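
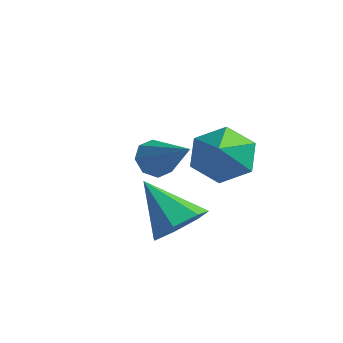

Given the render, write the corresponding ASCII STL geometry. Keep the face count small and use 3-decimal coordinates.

solid 
facet normal 0.747 -0.100 -0.657
outer loop
vertex 0.966 -1.884 0.778
vertex 0.288 -1.852 0.003
vertex 0.788 -1.071 0.452
endloop
endfacet
facet normal 0.266 0.408 0.873
outer loop
vertex 0.966 -1.884 0.778
vertex 0.788 -1.071 0.452
vertex -1.228 -1.648 1.337
endloop
endfacet
facet normal 0.747 -0.100 -0.657
outer loop
vertex 0.788 -1.071 0.452
vertex 0.288 -1.852 0.003
vertex 0.234 -0.846 -0.212
endloop
endfacet
facet normal -0.092 0.917 0.388
outer loop
vertex 0.788 -1.071 0.452
vertex 0.234 -0.846 -0.212
vertex -1.228 -1.648 1.337
endloop
endfacet
facet normal 0.747 -0.100 -0.657
outer loop
vertex 0.234 -0.846 -0.212
vertex 0.288 -1.852 0.003
vertex -0.279 -1.379 -0.714
endloop
endfacet
facet normal -0.616 0.766 -0.184
outer loop
vertex 0.234 -0.846 -0.212
vertex -0.279 -1.379 -0.714
vertex -1.228 -1.648 1.337
endloop
endfacet
facet normal 0.747 -0.100 -0.657
outer loop
vertex -0.279 -1.379 -0.714
vertex 0.288 -1.852 0.003
vertex -0.365 -2.267 -0.676
endloop
endfacet
facet normal -0.909 0.070 -0.411
outer loop
vertex -0.279 -1.379 -0.714
vertex -0.365 -2.267 -0.676
vertex -1.228 -1.648 1.337
endloop
endfacet
facet normal 0.747 -0.101 -0.657
outer loop
vertex -0.365 -2.267 -0.676
vertex 0.288 -1.852 0.003
vertex 0.041 -2.843 -0.126
endloop
endfacet
facet normal -0.752 -0.648 -0.123
outer loop
vertex -0.365 -2.267 -0.676
vertex 0.041 -2.843 -0.126
vertex -1.228 -1.648 1.337
endloop
endfacet
facet normal 0.747 -0.100 -0.658
outer loop
vertex 0.041 -2.843 -0.126
vertex 0.288 -1.852 0.003
vertex 0.634 -2.672 0.521
endloop
endfacet
facet normal -0.262 -0.846 0.464
outer loop
vertex 0.041 -2.843 -0.126
vertex 0.634 -2.672 0.521
vertex -1.228 -1.648 1.337
endloop
endfacet
facet normal 0.747 -0.100 -0.657
outer loop
vertex 0.634 -2.672 0.521
vertex 0.288 -1.852 0.003
vertex 0.966 -1.884 0.778
endloop
endfacet
facet normal 0.191 -0.376 0.907
outer loop
vertex 0.634 -2.672 0.521
vertex 0.966 -1.884 0.778
vertex -1.228 -1.648 1.337
endloop
endfacet
facet normal -0.796 0.192 -0.573
outer loop
vertex -2.581 1.649 -0.32
vertex -3.052 1.401 0.251
vertex -2.742 2.088 0.051
endloop
endfacet
facet normal 0.771 0.551 -0.318
outer loop
vertex -2.581 1.649 -0.32
vertex -2.742 2.088 0.051
vertex -1.388 0.999 1.449
endloop
endfacet
facet normal -0.796 0.192 -0.574
outer loop
vertex -2.742 2.088 0.051
vertex -3.052 1.401 0.251
vertex -3.085 2.125 0.539
endloop
endfacet
facet normal 0.441 0.863 0.245
outer loop
vertex -2.742 2.088 0.051
vertex -3.085 2.125 0.539
vertex -1.388 0.999 1.449
endloop
endfacet
facet normal -0.796 0.192 -0.574
outer loop
vertex -3.085 2.125 0.539
vertex -3.052 1.401 0.251
vertex -3.408 1.738 0.858
endloop
endfacet
facet normal 0.005 0.633 0.774
outer loop
vertex -3.085 2.125 0.539
vertex -3.408 1.738 0.858
vertex -1.388 0.999 1.449
endloop
endfacet
facet normal -0.796 0.193 -0.574
outer loop
vertex -3.408 1.738 0.858
vertex -3.052 1.401 0.251
vertex -3.523 1.153 0.821
endloop
endfacet
facet normal -0.283 -0.005 0.959
outer loop
vertex -3.408 1.738 0.858
vertex -3.523 1.153 0.821
vertex -1.388 0.999 1.449
endloop
endfacet
facet normal -0.796 0.193 -0.574
outer loop
vertex -3.523 1.153 0.821
vertex -3.052 1.401 0.251
vertex -3.362 0.713 0.45
endloop
endfacet
facet normal -0.252 -0.676 0.692
outer loop
vertex -3.523 1.153 0.821
vertex -3.362 0.713 0.45
vertex -1.388 0.999 1.449
endloop
endfacet
facet normal -0.796 0.192 -0.575
outer loop
vertex -3.362 0.713 0.45
vertex -3.052 1.401 0.251
vertex -3.019 0.677 -0.037
endloop
endfacet
facet normal 0.078 -0.989 0.128
outer loop
vertex -3.362 0.713 0.45
vertex -3.019 0.677 -0.037
vertex -1.388 0.999 1.449
endloop
endfacet
facet normal -0.796 0.192 -0.574
outer loop
vertex -3.019 0.677 -0.037
vertex -3.052 1.401 0.251
vertex -2.696 1.064 -0.356
endloop
endfacet
facet normal 0.514 -0.759 -0.400
outer loop
vertex -3.019 0.677 -0.037
vertex -2.696 1.064 -0.356
vertex -1.388 0.999 1.449
endloop
endfacet
facet normal -0.796 0.192 -0.574
outer loop
vertex -2.696 1.064 -0.356
vertex -3.052 1.401 0.251
vertex -2.581 1.649 -0.32
endloop
endfacet
facet normal 0.802 -0.122 -0.585
outer loop
vertex -2.696 1.064 -0.356
vertex -2.581 1.649 -0.32
vertex -1.388 0.999 1.449
endloop
endfacet
facet normal -0.396 0.694 -0.602
outer loop
vertex 1.628 -0.035 1.983
vertex 0.665 -0.181 2.448
vertex 1.35 0.554 2.845
endloop
endfacet
facet normal 0.966 0.115 0.233
outer loop
vertex 1.628 -0.035 1.983
vertex 1.35 0.554 2.845
vertex 1.415 -1.499 3.592
endloop
endfacet
facet normal -0.395 0.694 -0.602
outer loop
vertex 1.35 0.554 2.845
vertex 0.665 -0.181 2.448
vertex 0.386 0.408 3.31
endloop
endfacet
facet normal 0.370 0.328 0.869
outer loop
vertex 1.35 0.554 2.845
vertex 0.386 0.408 3.31
vertex 1.415 -1.499 3.592
endloop
endfacet
facet normal -0.395 0.694 -0.602
outer loop
vertex 0.386 0.408 3.31
vertex 0.665 -0.181 2.448
vertex -0.299 -0.326 2.913
endloop
endfacet
facet normal -0.422 -0.094 0.902
outer loop
vertex 0.386 0.408 3.31
vertex -0.299 -0.326 2.913
vertex 1.415 -1.499 3.592
endloop
endfacet
facet normal -0.395 0.694 -0.602
outer loop
vertex -0.299 -0.326 2.913
vertex 0.665 -0.181 2.448
vertex -0.021 -0.915 2.052
endloop
endfacet
facet normal -0.617 -0.728 0.299
outer loop
vertex -0.299 -0.326 2.913
vertex -0.021 -0.915 2.052
vertex 1.415 -1.499 3.592
endloop
endfacet
facet normal -0.395 0.694 -0.602
outer loop
vertex -0.021 -0.915 2.052
vertex 0.665 -0.181 2.448
vertex 0.943 -0.769 1.587
endloop
endfacet
facet normal -0.020 -0.941 -0.338
outer loop
vertex -0.021 -0.915 2.052
vertex 0.943 -0.769 1.587
vertex 1.415 -1.499 3.592
endloop
endfacet
facet normal -0.396 0.694 -0.602
outer loop
vertex 0.943 -0.769 1.587
vertex 0.665 -0.181 2.448
vertex 1.628 -0.035 1.983
endloop
endfacet
facet normal 0.770 -0.519 -0.370
outer loop
vertex 0.943 -0.769 1.587
vertex 1.628 -0.035 1.983
vertex 1.415 -1.499 3.592
endloop
endfacet

endsolid


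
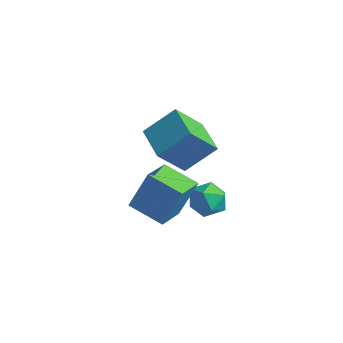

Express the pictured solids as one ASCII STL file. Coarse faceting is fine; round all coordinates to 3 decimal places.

solid 
facet normal -0.864 -0.358 0.353
outer loop
vertex 1.229 -2.822 5.237
vertex 0.578 -1.492 4.994
vertex 0.698 -3.431 3.32
endloop
endfacet
facet normal 0.433 -0.887 0.162
outer loop
vertex 2.202 -2.808 2.706
vertex 1.229 -2.822 5.237
vertex 0.698 -3.431 3.32
endloop
endfacet
facet normal -0.864 -0.358 0.353
outer loop
vertex 0.698 -3.431 3.32
vertex 0.578 -1.492 4.994
vertex 0.048 -2.102 3.078
endloop
endfacet
facet normal -0.255 -0.293 -0.922
outer loop
vertex 0.048 -2.102 3.078
vertex 2.202 -2.808 2.706
vertex 0.698 -3.431 3.32
endloop
endfacet
facet normal 0.255 0.293 0.922
outer loop
vertex 1.229 -2.822 5.237
vertex 2.082 -0.869 4.38
vertex 0.578 -1.492 4.994
endloop
endfacet
facet normal 0.434 -0.886 0.162
outer loop
vertex 2.732 -2.198 4.622
vertex 1.229 -2.822 5.237
vertex 2.202 -2.808 2.706
endloop
endfacet
facet normal 0.255 0.293 0.921
outer loop
vertex 2.732 -2.198 4.622
vertex 2.082 -0.869 4.38
vertex 1.229 -2.822 5.237
endloop
endfacet
facet normal -0.433 0.886 -0.162
outer loop
vertex 0.578 -1.492 4.994
vertex 2.082 -0.869 4.38
vertex 0.048 -2.102 3.078
endloop
endfacet
facet normal -0.255 -0.293 -0.921
outer loop
vertex 1.551 -1.478 2.463
vertex 2.202 -2.808 2.706
vertex 0.048 -2.102 3.078
endloop
endfacet
facet normal -0.434 0.886 -0.161
outer loop
vertex 0.048 -2.102 3.078
vertex 2.082 -0.869 4.38
vertex 1.551 -1.478 2.463
endloop
endfacet
facet normal 0.864 0.358 -0.353
outer loop
vertex 1.551 -1.478 2.463
vertex 2.732 -2.198 4.622
vertex 2.202 -2.808 2.706
endloop
endfacet
facet normal 0.864 0.358 -0.353
outer loop
vertex 2.082 -0.869 4.38
vertex 2.732 -2.198 4.622
vertex 1.551 -1.478 2.463
endloop
endfacet
facet normal -0.465 0.772 0.433
outer loop
vertex 1.173 0.107 3.167
vertex 1.777 0.049 3.92
vertex 2.0 0.608 3.162
endloop
endfacet
facet normal -0.499 0.821 -0.278
outer loop
vertex 1.173 0.107 3.167
vertex 2.0 0.608 3.162
vertex 1.704 0.156 2.36
endloop
endfacet
facet normal -0.819 0.233 -0.525
outer loop
vertex 1.173 0.107 3.167
vertex 1.704 0.156 2.36
vertex 1.298 -0.682 2.621
endloop
endfacet
facet normal -0.983 -0.179 0.034
outer loop
vertex 1.173 0.107 3.167
vertex 1.298 -0.682 2.621
vertex 1.343 -0.748 3.585
endloop
endfacet
facet normal -0.765 0.154 0.625
outer loop
vertex 1.173 0.107 3.167
vertex 1.343 -0.748 3.585
vertex 1.777 0.049 3.92
endloop
endfacet
facet normal 0.170 0.830 -0.531
outer loop
vertex 1.704 0.156 2.36
vertex 2.0 0.608 3.162
vertex 2.637 0.128 2.615
endloop
endfacet
facet normal 0.223 0.752 0.620
outer loop
vertex 2.0 0.608 3.162
vertex 1.777 0.049 3.92
vertex 2.682 0.062 3.579
endloop
endfacet
facet normal -0.262 -0.249 0.932
outer loop
vertex 1.777 0.049 3.92
vertex 1.343 -0.748 3.585
vertex 2.276 -0.776 3.84
endloop
endfacet
facet normal -0.615 -0.788 -0.025
outer loop
vertex 1.343 -0.748 3.585
vertex 1.298 -0.682 2.621
vertex 1.98 -1.228 3.038
endloop
endfacet
facet normal -0.349 -0.121 -0.930
outer loop
vertex 1.298 -0.682 2.621
vertex 1.704 0.156 2.36
vertex 2.203 -0.669 2.28
endloop
endfacet
facet normal 0.983 0.179 -0.034
outer loop
vertex 2.807 -0.727 3.033
vertex 2.637 0.128 2.615
vertex 2.682 0.062 3.579
endloop
endfacet
facet normal 0.819 -0.233 0.525
outer loop
vertex 2.807 -0.727 3.033
vertex 2.682 0.062 3.579
vertex 2.276 -0.776 3.84
endloop
endfacet
facet normal 0.499 -0.821 0.278
outer loop
vertex 2.807 -0.727 3.033
vertex 2.276 -0.776 3.84
vertex 1.98 -1.228 3.038
endloop
endfacet
facet normal 0.465 -0.772 -0.433
outer loop
vertex 2.807 -0.727 3.033
vertex 1.98 -1.228 3.038
vertex 2.203 -0.669 2.28
endloop
endfacet
facet normal 0.765 -0.154 -0.625
outer loop
vertex 2.807 -0.727 3.033
vertex 2.203 -0.669 2.28
vertex 2.637 0.128 2.615
endloop
endfacet
facet normal 0.615 0.788 0.025
outer loop
vertex 2.682 0.062 3.579
vertex 2.637 0.128 2.615
vertex 2.0 0.608 3.162
endloop
endfacet
facet normal 0.349 0.121 0.930
outer loop
vertex 2.276 -0.776 3.84
vertex 2.682 0.062 3.579
vertex 1.777 0.049 3.92
endloop
endfacet
facet normal -0.170 -0.830 0.531
outer loop
vertex 1.98 -1.228 3.038
vertex 2.276 -0.776 3.84
vertex 1.343 -0.748 3.585
endloop
endfacet
facet normal -0.223 -0.752 -0.620
outer loop
vertex 2.203 -0.669 2.28
vertex 1.98 -1.228 3.038
vertex 1.298 -0.682 2.621
endloop
endfacet
facet normal 0.262 0.249 -0.932
outer loop
vertex 2.637 0.128 2.615
vertex 2.203 -0.669 2.28
vertex 1.704 0.156 2.36
endloop
endfacet
facet normal -0.931 0.296 0.213
outer loop
vertex -4.39 1.003 3.642
vertex -3.68 2.288 4.955
vertex -4.27 2.433 2.178
endloop
endfacet
facet normal -0.360 -0.652 -0.667
outer loop
vertex -2.38 1.832 1.745
vertex -4.39 1.003 3.642
vertex -4.27 2.433 2.178
endloop
endfacet
facet normal -0.931 0.296 0.213
outer loop
vertex -4.27 2.433 2.178
vertex -3.68 2.288 4.955
vertex -3.56 3.718 3.491
endloop
endfacet
facet normal 0.058 0.698 -0.714
outer loop
vertex -3.56 3.718 3.491
vertex -2.38 1.832 1.745
vertex -4.27 2.433 2.178
endloop
endfacet
facet normal -0.058 -0.698 0.714
outer loop
vertex -4.39 1.003 3.642
vertex -1.79 1.687 4.522
vertex -3.68 2.288 4.955
endloop
endfacet
facet normal -0.360 -0.652 -0.667
outer loop
vertex -2.5 0.402 3.209
vertex -4.39 1.003 3.642
vertex -2.38 1.832 1.745
endloop
endfacet
facet normal -0.058 -0.698 0.714
outer loop
vertex -2.5 0.402 3.209
vertex -1.79 1.687 4.522
vertex -4.39 1.003 3.642
endloop
endfacet
facet normal 0.360 0.652 0.667
outer loop
vertex -3.68 2.288 4.955
vertex -1.79 1.687 4.522
vertex -3.56 3.718 3.491
endloop
endfacet
facet normal 0.058 0.698 -0.714
outer loop
vertex -1.67 3.117 3.058
vertex -2.38 1.832 1.745
vertex -3.56 3.718 3.491
endloop
endfacet
facet normal 0.360 0.652 0.667
outer loop
vertex -3.56 3.718 3.491
vertex -1.79 1.687 4.522
vertex -1.67 3.117 3.058
endloop
endfacet
facet normal 0.931 -0.296 -0.213
outer loop
vertex -1.67 3.117 3.058
vertex -2.5 0.402 3.209
vertex -2.38 1.832 1.745
endloop
endfacet
facet normal 0.931 -0.296 -0.213
outer loop
vertex -1.79 1.687 4.522
vertex -2.5 0.402 3.209
vertex -1.67 3.117 3.058
endloop
endfacet

endsolid


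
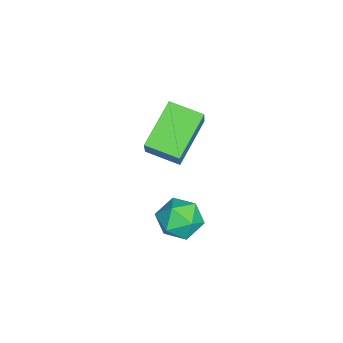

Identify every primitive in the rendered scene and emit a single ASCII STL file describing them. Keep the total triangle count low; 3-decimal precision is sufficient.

solid 
facet normal -0.811 0.296 0.505
outer loop
vertex -2.464 -2.217 4.588
vertex -2.256 -1.283 4.374
vertex -2.944 -2.277 3.853
endloop
endfacet
facet normal -0.214 -0.952 0.217
outer loop
vertex -1.744 -2.717 3.106
vertex -2.464 -2.217 4.588
vertex -2.944 -2.277 3.853
endloop
endfacet
facet normal -0.811 0.297 0.504
outer loop
vertex -2.944 -2.277 3.853
vertex -2.256 -1.283 4.374
vertex -2.735 -1.344 3.639
endloop
endfacet
facet normal -0.545 -0.069 -0.835
outer loop
vertex -2.735 -1.344 3.639
vertex -1.744 -2.717 3.106
vertex -2.944 -2.277 3.853
endloop
endfacet
facet normal 0.546 0.070 0.835
outer loop
vertex -2.464 -2.217 4.588
vertex -1.056 -1.723 3.627
vertex -2.256 -1.283 4.374
endloop
endfacet
facet normal -0.213 -0.952 0.218
outer loop
vertex -1.265 -2.656 3.841
vertex -2.464 -2.217 4.588
vertex -1.744 -2.717 3.106
endloop
endfacet
facet normal 0.546 0.069 0.835
outer loop
vertex -1.265 -2.656 3.841
vertex -1.056 -1.723 3.627
vertex -2.464 -2.217 4.588
endloop
endfacet
facet normal 0.213 0.952 -0.218
outer loop
vertex -2.256 -1.283 4.374
vertex -1.056 -1.723 3.627
vertex -2.735 -1.344 3.639
endloop
endfacet
facet normal -0.546 -0.070 -0.835
outer loop
vertex -1.536 -1.783 2.892
vertex -1.744 -2.717 3.106
vertex -2.735 -1.344 3.639
endloop
endfacet
facet normal 0.213 0.953 -0.217
outer loop
vertex -2.735 -1.344 3.639
vertex -1.056 -1.723 3.627
vertex -1.536 -1.783 2.892
endloop
endfacet
facet normal 0.811 -0.296 -0.504
outer loop
vertex -1.536 -1.783 2.892
vertex -1.265 -2.656 3.841
vertex -1.744 -2.717 3.106
endloop
endfacet
facet normal 0.810 -0.297 -0.505
outer loop
vertex -1.056 -1.723 3.627
vertex -1.265 -2.656 3.841
vertex -1.536 -1.783 2.892
endloop
endfacet
facet normal -0.969 -0.245 0.010
outer loop
vertex 0.091 -1.213 2.873
vertex 0.24 -1.811 2.661
vertex 0.216 -1.689 3.301
endloop
endfacet
facet normal -0.826 0.242 0.510
outer loop
vertex 0.091 -1.213 2.873
vertex 0.216 -1.689 3.301
vertex 0.453 -1.09 3.401
endloop
endfacet
facet normal -0.549 0.815 0.186
outer loop
vertex 0.091 -1.213 2.873
vertex 0.453 -1.09 3.401
vertex 0.625 -0.842 2.822
endloop
endfacet
facet normal -0.522 0.681 -0.514
outer loop
vertex 0.091 -1.213 2.873
vertex 0.625 -0.842 2.822
vertex 0.493 -1.288 2.365
endloop
endfacet
facet normal -0.782 0.026 -0.623
outer loop
vertex 0.091 -1.213 2.873
vertex 0.493 -1.288 2.365
vertex 0.24 -1.811 2.661
endloop
endfacet
facet normal -0.327 -0.028 0.945
outer loop
vertex 0.453 -1.09 3.401
vertex 0.216 -1.689 3.301
vertex 0.827 -1.612 3.515
endloop
endfacet
facet normal -0.561 -0.817 0.135
outer loop
vertex 0.216 -1.689 3.301
vertex 0.24 -1.811 2.661
vertex 0.695 -2.058 3.058
endloop
endfacet
facet normal -0.257 -0.379 -0.889
outer loop
vertex 0.24 -1.811 2.661
vertex 0.493 -1.288 2.365
vertex 0.867 -1.81 2.479
endloop
endfacet
facet normal 0.164 0.682 -0.713
outer loop
vertex 0.493 -1.288 2.365
vertex 0.625 -0.842 2.822
vertex 1.104 -1.211 2.579
endloop
endfacet
facet normal 0.121 0.899 0.421
outer loop
vertex 0.625 -0.842 2.822
vertex 0.453 -1.09 3.401
vertex 1.08 -1.089 3.219
endloop
endfacet
facet normal 0.522 -0.681 0.514
outer loop
vertex 1.229 -1.687 3.007
vertex 0.827 -1.612 3.515
vertex 0.695 -2.058 3.058
endloop
endfacet
facet normal 0.549 -0.815 -0.186
outer loop
vertex 1.229 -1.687 3.007
vertex 0.695 -2.058 3.058
vertex 0.867 -1.81 2.479
endloop
endfacet
facet normal 0.826 -0.242 -0.510
outer loop
vertex 1.229 -1.687 3.007
vertex 0.867 -1.81 2.479
vertex 1.104 -1.211 2.579
endloop
endfacet
facet normal 0.969 0.245 -0.010
outer loop
vertex 1.229 -1.687 3.007
vertex 1.104 -1.211 2.579
vertex 1.08 -1.089 3.219
endloop
endfacet
facet normal 0.782 -0.026 0.623
outer loop
vertex 1.229 -1.687 3.007
vertex 1.08 -1.089 3.219
vertex 0.827 -1.612 3.515
endloop
endfacet
facet normal -0.164 -0.682 0.713
outer loop
vertex 0.695 -2.058 3.058
vertex 0.827 -1.612 3.515
vertex 0.216 -1.689 3.301
endloop
endfacet
facet normal -0.121 -0.899 -0.421
outer loop
vertex 0.867 -1.81 2.479
vertex 0.695 -2.058 3.058
vertex 0.24 -1.811 2.661
endloop
endfacet
facet normal 0.327 0.028 -0.945
outer loop
vertex 1.104 -1.211 2.579
vertex 0.867 -1.81 2.479
vertex 0.493 -1.288 2.365
endloop
endfacet
facet normal 0.561 0.817 -0.135
outer loop
vertex 1.08 -1.089 3.219
vertex 1.104 -1.211 2.579
vertex 0.625 -0.842 2.822
endloop
endfacet
facet normal 0.257 0.379 0.889
outer loop
vertex 0.827 -1.612 3.515
vertex 1.08 -1.089 3.219
vertex 0.453 -1.09 3.401
endloop
endfacet

endsolid


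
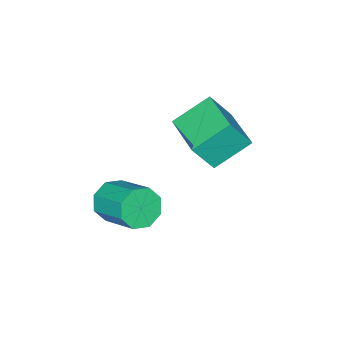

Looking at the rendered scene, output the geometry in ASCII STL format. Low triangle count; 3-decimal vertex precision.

solid 
facet normal -0.194 -0.870 -0.453
outer loop
vertex 3.174 0.903 -2.323
vertex 2.683 0.776 -1.869
vertex 2.711 1.085 -2.474
endloop
endfacet
facet normal 0.411 0.347 -0.843
outer loop
vertex 3.174 0.903 -2.323
vertex 2.711 1.085 -2.474
vertex 3.448 2.13 -1.684
endloop
endfacet
facet normal 0.412 0.347 -0.843
outer loop
vertex 3.448 2.13 -1.684
vertex 2.711 1.085 -2.474
vertex 2.984 2.312 -1.836
endloop
endfacet
facet normal 0.194 0.871 0.452
outer loop
vertex 3.448 2.13 -1.684
vertex 2.984 2.312 -1.836
vertex 2.957 2.004 -1.231
endloop
endfacet
facet normal -0.194 -0.870 -0.453
outer loop
vertex 2.711 1.085 -2.474
vertex 2.683 0.776 -1.869
vertex 2.231 1.087 -2.272
endloop
endfacet
facet normal -0.336 0.492 -0.803
outer loop
vertex 2.711 1.085 -2.474
vertex 2.231 1.087 -2.272
vertex 2.984 2.312 -1.836
endloop
endfacet
facet normal -0.338 0.493 -0.802
outer loop
vertex 2.984 2.312 -1.836
vertex 2.231 1.087 -2.272
vertex 2.505 2.314 -1.633
endloop
endfacet
facet normal 0.195 0.870 0.452
outer loop
vertex 2.984 2.312 -1.836
vertex 2.505 2.314 -1.633
vertex 2.957 2.004 -1.231
endloop
endfacet
facet normal -0.194 -0.870 -0.453
outer loop
vertex 2.231 1.087 -2.272
vertex 2.683 0.776 -1.869
vertex 2.017 0.906 -1.833
endloop
endfacet
facet normal -0.891 0.350 -0.290
outer loop
vertex 2.231 1.087 -2.272
vertex 2.017 0.906 -1.833
vertex 2.505 2.314 -1.633
endloop
endfacet
facet normal -0.890 0.350 -0.293
outer loop
vertex 2.505 2.314 -1.633
vertex 2.017 0.906 -1.833
vertex 2.29 2.134 -1.195
endloop
endfacet
facet normal 0.194 0.870 0.453
outer loop
vertex 2.505 2.314 -1.633
vertex 2.29 2.134 -1.195
vertex 2.957 2.004 -1.231
endloop
endfacet
facet normal -0.194 -0.870 -0.453
outer loop
vertex 2.017 0.906 -1.833
vertex 2.683 0.776 -1.869
vertex 2.192 0.65 -1.416
endloop
endfacet
facet normal -0.921 0.003 0.389
outer loop
vertex 2.017 0.906 -1.833
vertex 2.192 0.65 -1.416
vertex 2.29 2.134 -1.195
endloop
endfacet
facet normal -0.921 0.003 0.390
outer loop
vertex 2.29 2.134 -1.195
vertex 2.192 0.65 -1.416
vertex 2.466 1.877 -0.777
endloop
endfacet
facet normal 0.194 0.870 0.453
outer loop
vertex 2.29 2.134 -1.195
vertex 2.466 1.877 -0.777
vertex 2.957 2.004 -1.231
endloop
endfacet
facet normal -0.194 -0.871 -0.452
outer loop
vertex 2.192 0.65 -1.416
vertex 2.683 0.776 -1.869
vertex 2.656 0.468 -1.264
endloop
endfacet
facet normal -0.412 -0.347 0.843
outer loop
vertex 2.192 0.65 -1.416
vertex 2.656 0.468 -1.264
vertex 2.466 1.877 -0.777
endloop
endfacet
facet normal -0.411 -0.347 0.843
outer loop
vertex 2.466 1.877 -0.777
vertex 2.656 0.468 -1.264
vertex 2.929 1.695 -0.626
endloop
endfacet
facet normal 0.194 0.870 0.453
outer loop
vertex 2.466 1.877 -0.777
vertex 2.929 1.695 -0.626
vertex 2.957 2.004 -1.231
endloop
endfacet
facet normal -0.195 -0.870 -0.452
outer loop
vertex 2.656 0.468 -1.264
vertex 2.683 0.776 -1.869
vertex 3.135 0.466 -1.467
endloop
endfacet
facet normal 0.338 -0.492 0.802
outer loop
vertex 2.656 0.468 -1.264
vertex 3.135 0.466 -1.467
vertex 2.929 1.695 -0.626
endloop
endfacet
facet normal 0.336 -0.493 0.803
outer loop
vertex 2.929 1.695 -0.626
vertex 3.135 0.466 -1.467
vertex 3.409 1.693 -0.828
endloop
endfacet
facet normal 0.194 0.870 0.453
outer loop
vertex 2.929 1.695 -0.626
vertex 3.409 1.693 -0.828
vertex 2.957 2.004 -1.231
endloop
endfacet
facet normal -0.194 -0.870 -0.453
outer loop
vertex 3.135 0.466 -1.467
vertex 2.683 0.776 -1.869
vertex 3.35 0.646 -1.905
endloop
endfacet
facet normal 0.890 -0.351 0.292
outer loop
vertex 3.135 0.466 -1.467
vertex 3.35 0.646 -1.905
vertex 3.409 1.693 -0.828
endloop
endfacet
facet normal 0.891 -0.349 0.290
outer loop
vertex 3.409 1.693 -0.828
vertex 3.35 0.646 -1.905
vertex 3.623 1.874 -1.267
endloop
endfacet
facet normal 0.194 0.870 0.453
outer loop
vertex 3.409 1.693 -0.828
vertex 3.623 1.874 -1.267
vertex 2.957 2.004 -1.231
endloop
endfacet
facet normal -0.194 -0.870 -0.453
outer loop
vertex 3.35 0.646 -1.905
vertex 2.683 0.776 -1.869
vertex 3.174 0.903 -2.323
endloop
endfacet
facet normal 0.921 -0.002 -0.389
outer loop
vertex 3.35 0.646 -1.905
vertex 3.174 0.903 -2.323
vertex 3.623 1.874 -1.267
endloop
endfacet
facet normal 0.921 -0.003 -0.389
outer loop
vertex 3.623 1.874 -1.267
vertex 3.174 0.903 -2.323
vertex 3.448 2.13 -1.684
endloop
endfacet
facet normal 0.194 0.870 0.453
outer loop
vertex 3.623 1.874 -1.267
vertex 3.448 2.13 -1.684
vertex 2.957 2.004 -1.231
endloop
endfacet
facet normal -0.731 0.409 0.547
outer loop
vertex -0.401 1.671 1.048
vertex 0.354 2.967 1.087
vertex -0.946 2.018 0.06
endloop
endfacet
facet normal -0.503 -0.864 -0.026
outer loop
vertex 0.026 1.473 -0.667
vertex -0.401 1.671 1.048
vertex -0.946 2.018 0.06
endloop
endfacet
facet normal -0.731 0.410 0.546
outer loop
vertex -0.946 2.018 0.06
vertex 0.354 2.967 1.087
vertex -0.19 3.314 0.099
endloop
endfacet
facet normal -0.461 0.294 -0.837
outer loop
vertex -0.19 3.314 0.099
vertex 0.026 1.473 -0.667
vertex -0.946 2.018 0.06
endloop
endfacet
facet normal 0.461 -0.294 0.837
outer loop
vertex -0.401 1.671 1.048
vertex 1.326 2.422 0.36
vertex 0.354 2.967 1.087
endloop
endfacet
facet normal -0.504 -0.863 -0.026
outer loop
vertex 0.57 1.126 0.321
vertex -0.401 1.671 1.048
vertex 0.026 1.473 -0.667
endloop
endfacet
facet normal 0.461 -0.294 0.837
outer loop
vertex 0.57 1.126 0.321
vertex 1.326 2.422 0.36
vertex -0.401 1.671 1.048
endloop
endfacet
facet normal 0.504 0.864 0.026
outer loop
vertex 0.354 2.967 1.087
vertex 1.326 2.422 0.36
vertex -0.19 3.314 0.099
endloop
endfacet
facet normal -0.462 0.294 -0.837
outer loop
vertex 0.781 2.769 -0.628
vertex 0.026 1.473 -0.667
vertex -0.19 3.314 0.099
endloop
endfacet
facet normal 0.504 0.864 0.025
outer loop
vertex -0.19 3.314 0.099
vertex 1.326 2.422 0.36
vertex 0.781 2.769 -0.628
endloop
endfacet
facet normal 0.731 -0.409 -0.546
outer loop
vertex 0.781 2.769 -0.628
vertex 0.57 1.126 0.321
vertex 0.026 1.473 -0.667
endloop
endfacet
facet normal 0.730 -0.410 -0.547
outer loop
vertex 1.326 2.422 0.36
vertex 0.57 1.126 0.321
vertex 0.781 2.769 -0.628
endloop
endfacet

endsolid


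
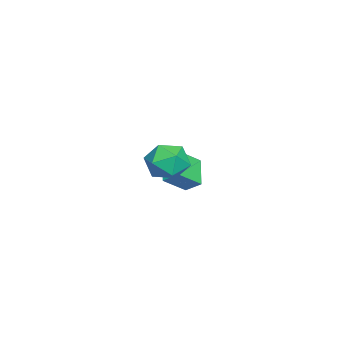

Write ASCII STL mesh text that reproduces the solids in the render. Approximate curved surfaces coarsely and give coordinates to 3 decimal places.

solid 
facet normal 0.058 0.285 0.957
outer loop
vertex 1.371 -1.436 4.242
vertex 1.921 -2.35 4.481
vertex 2.463 -1.449 4.18
endloop
endfacet
facet normal 0.040 0.851 0.524
outer loop
vertex 1.371 -1.436 4.242
vertex 2.463 -1.449 4.18
vertex 1.877 -0.945 3.406
endloop
endfacet
facet normal -0.560 0.816 0.140
outer loop
vertex 1.371 -1.436 4.242
vertex 1.877 -0.945 3.406
vertex 0.973 -1.535 3.229
endloop
endfacet
facet normal -0.914 0.228 0.337
outer loop
vertex 1.371 -1.436 4.242
vertex 0.973 -1.535 3.229
vertex 1.001 -2.403 3.893
endloop
endfacet
facet normal -0.532 -0.100 0.841
outer loop
vertex 1.371 -1.436 4.242
vertex 1.001 -2.403 3.893
vertex 1.921 -2.35 4.481
endloop
endfacet
facet normal 0.593 0.802 0.073
outer loop
vertex 1.877 -0.945 3.406
vertex 2.463 -1.449 4.18
vertex 2.739 -1.557 3.127
endloop
endfacet
facet normal 0.622 -0.115 0.775
outer loop
vertex 2.463 -1.449 4.18
vertex 1.921 -2.35 4.481
vertex 2.767 -2.425 3.791
endloop
endfacet
facet normal -0.333 -0.737 0.588
outer loop
vertex 1.921 -2.35 4.481
vertex 1.001 -2.403 3.893
vertex 1.863 -3.015 3.614
endloop
endfacet
facet normal -0.952 -0.205 -0.228
outer loop
vertex 1.001 -2.403 3.893
vertex 0.973 -1.535 3.229
vertex 1.277 -2.511 2.84
endloop
endfacet
facet normal -0.380 0.746 -0.547
outer loop
vertex 0.973 -1.535 3.229
vertex 1.877 -0.945 3.406
vertex 1.819 -1.61 2.539
endloop
endfacet
facet normal 0.914 -0.228 -0.337
outer loop
vertex 2.369 -2.524 2.778
vertex 2.739 -1.557 3.127
vertex 2.767 -2.425 3.791
endloop
endfacet
facet normal 0.560 -0.816 -0.140
outer loop
vertex 2.369 -2.524 2.778
vertex 2.767 -2.425 3.791
vertex 1.863 -3.015 3.614
endloop
endfacet
facet normal -0.040 -0.851 -0.524
outer loop
vertex 2.369 -2.524 2.778
vertex 1.863 -3.015 3.614
vertex 1.277 -2.511 2.84
endloop
endfacet
facet normal -0.058 -0.285 -0.957
outer loop
vertex 2.369 -2.524 2.778
vertex 1.277 -2.511 2.84
vertex 1.819 -1.61 2.539
endloop
endfacet
facet normal 0.532 0.100 -0.841
outer loop
vertex 2.369 -2.524 2.778
vertex 1.819 -1.61 2.539
vertex 2.739 -1.557 3.127
endloop
endfacet
facet normal 0.952 0.205 0.228
outer loop
vertex 2.767 -2.425 3.791
vertex 2.739 -1.557 3.127
vertex 2.463 -1.449 4.18
endloop
endfacet
facet normal 0.380 -0.746 0.547
outer loop
vertex 1.863 -3.015 3.614
vertex 2.767 -2.425 3.791
vertex 1.921 -2.35 4.481
endloop
endfacet
facet normal -0.593 -0.802 -0.073
outer loop
vertex 1.277 -2.511 2.84
vertex 1.863 -3.015 3.614
vertex 1.001 -2.403 3.893
endloop
endfacet
facet normal -0.622 0.115 -0.775
outer loop
vertex 1.819 -1.61 2.539
vertex 1.277 -2.511 2.84
vertex 0.973 -1.535 3.229
endloop
endfacet
facet normal 0.333 0.737 -0.588
outer loop
vertex 2.739 -1.557 3.127
vertex 1.819 -1.61 2.539
vertex 1.877 -0.945 3.406
endloop
endfacet
facet normal -0.814 -0.200 0.546
outer loop
vertex -3.825 -3.548 0.964
vertex -3.634 -2.773 1.533
vertex -4.657 -2.669 0.045
endloop
endfacet
facet normal -0.194 -0.791 -0.580
outer loop
vertex -3.346 -2.347 -0.833
vertex -3.825 -3.548 0.964
vertex -4.657 -2.669 0.045
endloop
endfacet
facet normal -0.814 -0.200 0.546
outer loop
vertex -4.657 -2.669 0.045
vertex -3.634 -2.773 1.533
vertex -4.466 -1.894 0.614
endloop
endfacet
facet normal -0.547 0.579 -0.605
outer loop
vertex -4.466 -1.894 0.614
vertex -3.346 -2.347 -0.833
vertex -4.657 -2.669 0.045
endloop
endfacet
facet normal 0.547 -0.579 0.605
outer loop
vertex -3.825 -3.548 0.964
vertex -2.323 -2.451 0.655
vertex -3.634 -2.773 1.533
endloop
endfacet
facet normal -0.194 -0.791 -0.580
outer loop
vertex -2.514 -3.226 0.086
vertex -3.825 -3.548 0.964
vertex -3.346 -2.347 -0.833
endloop
endfacet
facet normal 0.547 -0.579 0.605
outer loop
vertex -2.514 -3.226 0.086
vertex -2.323 -2.451 0.655
vertex -3.825 -3.548 0.964
endloop
endfacet
facet normal 0.194 0.791 0.580
outer loop
vertex -3.634 -2.773 1.533
vertex -2.323 -2.451 0.655
vertex -4.466 -1.894 0.614
endloop
endfacet
facet normal -0.547 0.579 -0.605
outer loop
vertex -3.155 -1.572 -0.264
vertex -3.346 -2.347 -0.833
vertex -4.466 -1.894 0.614
endloop
endfacet
facet normal 0.194 0.791 0.580
outer loop
vertex -4.466 -1.894 0.614
vertex -2.323 -2.451 0.655
vertex -3.155 -1.572 -0.264
endloop
endfacet
facet normal 0.814 0.200 -0.546
outer loop
vertex -3.155 -1.572 -0.264
vertex -2.514 -3.226 0.086
vertex -3.346 -2.347 -0.833
endloop
endfacet
facet normal 0.814 0.200 -0.546
outer loop
vertex -2.323 -2.451 0.655
vertex -2.514 -3.226 0.086
vertex -3.155 -1.572 -0.264
endloop
endfacet

endsolid


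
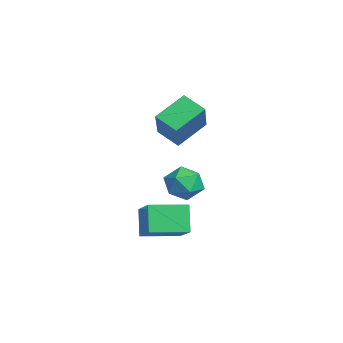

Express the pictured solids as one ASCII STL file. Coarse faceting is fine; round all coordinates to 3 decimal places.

solid 
facet normal 0.202 0.925 0.322
outer loop
vertex 0.413 2.273 -0.878
vertex -0.402 2.232 -0.25
vertex 0.521 1.915 0.082
endloop
endfacet
facet normal 0.800 0.587 0.129
outer loop
vertex 0.413 2.273 -0.878
vertex 0.521 1.915 0.082
vertex 0.995 1.441 -0.701
endloop
endfacet
facet normal 0.733 0.395 -0.554
outer loop
vertex 0.413 2.273 -0.878
vertex 0.995 1.441 -0.701
vertex 0.365 1.466 -1.516
endloop
endfacet
facet normal 0.094 0.614 -0.784
outer loop
vertex 0.413 2.273 -0.878
vertex 0.365 1.466 -1.516
vertex -0.498 1.954 -1.237
endloop
endfacet
facet normal -0.234 0.941 -0.242
outer loop
vertex 0.413 2.273 -0.878
vertex -0.498 1.954 -1.237
vertex -0.402 2.232 -0.25
endloop
endfacet
facet normal 0.853 -0.009 0.522
outer loop
vertex 0.995 1.441 -0.701
vertex 0.521 1.915 0.082
vertex 0.538 0.886 0.037
endloop
endfacet
facet normal -0.115 0.540 0.834
outer loop
vertex 0.521 1.915 0.082
vertex -0.402 2.232 -0.25
vertex -0.325 1.374 0.316
endloop
endfacet
facet normal -0.819 0.568 -0.080
outer loop
vertex -0.402 2.232 -0.25
vertex -0.498 1.954 -1.237
vertex -0.955 1.399 -0.499
endloop
endfacet
facet normal -0.288 0.037 -0.957
outer loop
vertex -0.498 1.954 -1.237
vertex 0.365 1.466 -1.516
vertex -0.481 0.925 -1.282
endloop
endfacet
facet normal 0.745 -0.319 -0.586
outer loop
vertex 0.365 1.466 -1.516
vertex 0.995 1.441 -0.701
vertex 0.442 0.608 -0.95
endloop
endfacet
facet normal -0.094 -0.614 0.784
outer loop
vertex -0.373 0.567 -0.322
vertex 0.538 0.886 0.037
vertex -0.325 1.374 0.316
endloop
endfacet
facet normal -0.733 -0.395 0.554
outer loop
vertex -0.373 0.567 -0.322
vertex -0.325 1.374 0.316
vertex -0.955 1.399 -0.499
endloop
endfacet
facet normal -0.800 -0.587 -0.129
outer loop
vertex -0.373 0.567 -0.322
vertex -0.955 1.399 -0.499
vertex -0.481 0.925 -1.282
endloop
endfacet
facet normal -0.202 -0.925 -0.322
outer loop
vertex -0.373 0.567 -0.322
vertex -0.481 0.925 -1.282
vertex 0.442 0.608 -0.95
endloop
endfacet
facet normal 0.234 -0.941 0.242
outer loop
vertex -0.373 0.567 -0.322
vertex 0.442 0.608 -0.95
vertex 0.538 0.886 0.037
endloop
endfacet
facet normal 0.288 -0.037 0.957
outer loop
vertex -0.325 1.374 0.316
vertex 0.538 0.886 0.037
vertex 0.521 1.915 0.082
endloop
endfacet
facet normal -0.745 0.319 0.586
outer loop
vertex -0.955 1.399 -0.499
vertex -0.325 1.374 0.316
vertex -0.402 2.232 -0.25
endloop
endfacet
facet normal -0.853 0.009 -0.522
outer loop
vertex -0.481 0.925 -1.282
vertex -0.955 1.399 -0.499
vertex -0.498 1.954 -1.237
endloop
endfacet
facet normal 0.115 -0.540 -0.834
outer loop
vertex 0.442 0.608 -0.95
vertex -0.481 0.925 -1.282
vertex 0.365 1.466 -1.516
endloop
endfacet
facet normal 0.819 -0.568 0.080
outer loop
vertex 0.538 0.886 0.037
vertex 0.442 0.608 -0.95
vertex 0.995 1.441 -0.701
endloop
endfacet
facet normal -0.698 -0.558 0.449
outer loop
vertex -1.472 0.481 3.085
vertex -2.059 1.981 4.035
vertex -2.863 0.943 1.498
endloop
endfacet
facet normal 0.313 -0.802 -0.508
outer loop
vertex -1.941 1.679 0.905
vertex -1.472 0.481 3.085
vertex -2.863 0.943 1.498
endloop
endfacet
facet normal -0.698 -0.557 0.449
outer loop
vertex -2.863 0.943 1.498
vertex -2.059 1.981 4.035
vertex -3.449 2.443 2.448
endloop
endfacet
facet normal -0.644 0.214 -0.735
outer loop
vertex -3.449 2.443 2.448
vertex -1.941 1.679 0.905
vertex -2.863 0.943 1.498
endloop
endfacet
facet normal 0.643 -0.214 0.735
outer loop
vertex -1.472 0.481 3.085
vertex -1.137 2.717 3.442
vertex -2.059 1.981 4.035
endloop
endfacet
facet normal 0.314 -0.802 -0.508
outer loop
vertex -0.551 1.217 2.492
vertex -1.472 0.481 3.085
vertex -1.941 1.679 0.905
endloop
endfacet
facet normal 0.644 -0.214 0.735
outer loop
vertex -0.551 1.217 2.492
vertex -1.137 2.717 3.442
vertex -1.472 0.481 3.085
endloop
endfacet
facet normal -0.314 0.802 0.508
outer loop
vertex -2.059 1.981 4.035
vertex -1.137 2.717 3.442
vertex -3.449 2.443 2.448
endloop
endfacet
facet normal -0.644 0.213 -0.735
outer loop
vertex -2.528 3.179 1.855
vertex -1.941 1.679 0.905
vertex -3.449 2.443 2.448
endloop
endfacet
facet normal -0.314 0.802 0.508
outer loop
vertex -3.449 2.443 2.448
vertex -1.137 2.717 3.442
vertex -2.528 3.179 1.855
endloop
endfacet
facet normal 0.698 0.558 -0.449
outer loop
vertex -2.528 3.179 1.855
vertex -0.551 1.217 2.492
vertex -1.941 1.679 0.905
endloop
endfacet
facet normal 0.698 0.557 -0.450
outer loop
vertex -1.137 2.717 3.442
vertex -0.551 1.217 2.492
vertex -2.528 3.179 1.855
endloop
endfacet
facet normal -0.535 0.110 0.837
outer loop
vertex 1.628 -0.658 -0.946
vertex 1.736 1.19 -1.12
vertex -0.1 -0.661 -2.05
endloop
endfacet
facet normal -0.058 -0.994 0.093
outer loop
vertex 0.724 -0.83 -3.34
vertex 1.628 -0.658 -0.946
vertex -0.1 -0.661 -2.05
endloop
endfacet
facet normal -0.535 0.110 0.838
outer loop
vertex -0.1 -0.661 -2.05
vertex 1.736 1.19 -1.12
vertex 0.008 1.188 -2.224
endloop
endfacet
facet normal -0.843 -0.001 -0.538
outer loop
vertex 0.008 1.188 -2.224
vertex 0.724 -0.83 -3.34
vertex -0.1 -0.661 -2.05
endloop
endfacet
facet normal 0.843 0.001 0.538
outer loop
vertex 1.628 -0.658 -0.946
vertex 2.56 1.021 -2.41
vertex 1.736 1.19 -1.12
endloop
endfacet
facet normal -0.059 -0.994 0.094
outer loop
vertex 2.452 -0.828 -2.236
vertex 1.628 -0.658 -0.946
vertex 0.724 -0.83 -3.34
endloop
endfacet
facet normal 0.843 0.001 0.538
outer loop
vertex 2.452 -0.828 -2.236
vertex 2.56 1.021 -2.41
vertex 1.628 -0.658 -0.946
endloop
endfacet
facet normal 0.058 0.994 -0.093
outer loop
vertex 1.736 1.19 -1.12
vertex 2.56 1.021 -2.41
vertex 0.008 1.188 -2.224
endloop
endfacet
facet normal -0.843 -0.001 -0.538
outer loop
vertex 0.832 1.018 -3.514
vertex 0.724 -0.83 -3.34
vertex 0.008 1.188 -2.224
endloop
endfacet
facet normal 0.058 0.994 -0.094
outer loop
vertex 0.008 1.188 -2.224
vertex 2.56 1.021 -2.41
vertex 0.832 1.018 -3.514
endloop
endfacet
facet normal 0.535 -0.110 -0.838
outer loop
vertex 0.832 1.018 -3.514
vertex 2.452 -0.828 -2.236
vertex 0.724 -0.83 -3.34
endloop
endfacet
facet normal 0.535 -0.110 -0.837
outer loop
vertex 2.56 1.021 -2.41
vertex 2.452 -0.828 -2.236
vertex 0.832 1.018 -3.514
endloop
endfacet

endsolid


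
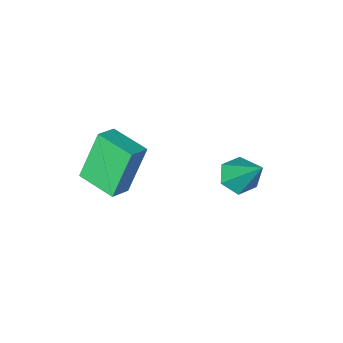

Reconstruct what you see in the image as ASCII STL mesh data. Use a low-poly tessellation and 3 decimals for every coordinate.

solid 
facet normal -0.860 -0.322 -0.396
outer loop
vertex 0.895 -4.377 0.9
vertex 0.405 -2.892 0.755
vertex 1.744 -4.284 -1.019
endloop
endfacet
facet normal 0.312 -0.946 0.092
outer loop
vertex 2.535 -3.988 -0.655
vertex 0.895 -4.377 0.9
vertex 1.744 -4.284 -1.019
endloop
endfacet
facet normal -0.860 -0.323 -0.396
outer loop
vertex 1.744 -4.284 -1.019
vertex 0.405 -2.892 0.755
vertex 1.254 -2.8 -1.164
endloop
endfacet
facet normal 0.404 0.044 -0.914
outer loop
vertex 1.254 -2.8 -1.164
vertex 2.535 -3.988 -0.655
vertex 1.744 -4.284 -1.019
endloop
endfacet
facet normal -0.404 -0.044 0.914
outer loop
vertex 0.895 -4.377 0.9
vertex 1.196 -2.596 1.119
vertex 0.405 -2.892 0.755
endloop
endfacet
facet normal 0.312 -0.945 0.093
outer loop
vertex 1.686 -4.08 1.264
vertex 0.895 -4.377 0.9
vertex 2.535 -3.988 -0.655
endloop
endfacet
facet normal -0.404 -0.044 0.914
outer loop
vertex 1.686 -4.08 1.264
vertex 1.196 -2.596 1.119
vertex 0.895 -4.377 0.9
endloop
endfacet
facet normal -0.311 0.946 -0.092
outer loop
vertex 0.405 -2.892 0.755
vertex 1.196 -2.596 1.119
vertex 1.254 -2.8 -1.164
endloop
endfacet
facet normal 0.404 0.044 -0.914
outer loop
vertex 2.045 -2.503 -0.8
vertex 2.535 -3.988 -0.655
vertex 1.254 -2.8 -1.164
endloop
endfacet
facet normal -0.312 0.945 -0.092
outer loop
vertex 1.254 -2.8 -1.164
vertex 1.196 -2.596 1.119
vertex 2.045 -2.503 -0.8
endloop
endfacet
facet normal 0.860 0.322 0.396
outer loop
vertex 2.045 -2.503 -0.8
vertex 1.686 -4.08 1.264
vertex 2.535 -3.988 -0.655
endloop
endfacet
facet normal 0.860 0.323 0.396
outer loop
vertex 1.196 -2.596 1.119
vertex 1.686 -4.08 1.264
vertex 2.045 -2.503 -0.8
endloop
endfacet
facet normal 0.041 -0.623 -0.781
outer loop
vertex -2.162 -0.96 -1.614
vertex -2.536 -1.513 -1.192
vertex -2.951 -0.999 -1.624
endloop
endfacet
facet normal -0.042 0.934 -0.355
outer loop
vertex -2.162 -0.96 -1.614
vertex -2.951 -0.999 -1.624
vertex -2.624 -0.187 0.472
endloop
endfacet
facet normal 0.042 -0.623 -0.781
outer loop
vertex -2.951 -0.999 -1.624
vertex -2.536 -1.513 -1.192
vertex -3.325 -1.553 -1.203
endloop
endfacet
facet normal -0.850 0.521 -0.069
outer loop
vertex -2.951 -0.999 -1.624
vertex -3.325 -1.553 -1.203
vertex -2.624 -0.187 0.472
endloop
endfacet
facet normal 0.042 -0.623 -0.781
outer loop
vertex -3.325 -1.553 -1.203
vertex -2.536 -1.513 -1.192
vertex -2.91 -2.067 -0.77
endloop
endfacet
facet normal -0.822 -0.222 0.525
outer loop
vertex -3.325 -1.553 -1.203
vertex -2.91 -2.067 -0.77
vertex -2.624 -0.187 0.472
endloop
endfacet
facet normal 0.041 -0.623 -0.781
outer loop
vertex -2.91 -2.067 -0.77
vertex -2.536 -1.513 -1.192
vertex -2.121 -2.028 -0.76
endloop
endfacet
facet normal 0.017 -0.553 0.833
outer loop
vertex -2.91 -2.067 -0.77
vertex -2.121 -2.028 -0.76
vertex -2.624 -0.187 0.472
endloop
endfacet
facet normal 0.042 -0.622 -0.782
outer loop
vertex -2.121 -2.028 -0.76
vertex -2.536 -1.513 -1.192
vertex -1.747 -1.474 -1.181
endloop
endfacet
facet normal 0.825 -0.141 0.547
outer loop
vertex -2.121 -2.028 -0.76
vertex -1.747 -1.474 -1.181
vertex -2.624 -0.187 0.472
endloop
endfacet
facet normal 0.042 -0.624 -0.780
outer loop
vertex -1.747 -1.474 -1.181
vertex -2.536 -1.513 -1.192
vertex -2.162 -0.96 -1.614
endloop
endfacet
facet normal 0.796 0.603 -0.047
outer loop
vertex -1.747 -1.474 -1.181
vertex -2.162 -0.96 -1.614
vertex -2.624 -0.187 0.472
endloop
endfacet

endsolid


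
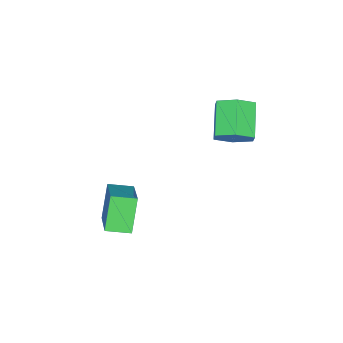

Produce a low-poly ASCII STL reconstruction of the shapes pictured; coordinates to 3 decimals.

solid 
facet normal 0.728 0.403 -0.554
outer loop
vertex -2.429 2.801 2.695
vertex -2.853 2.483 1.906
vertex -3.069 3.343 2.248
endloop
endfacet
facet normal 0.125 0.715 0.688
outer loop
vertex -2.429 2.801 2.695
vertex -3.069 3.343 2.248
vertex -3.704 2.094 3.663
endloop
endfacet
facet normal 0.126 0.715 0.688
outer loop
vertex -3.704 2.094 3.663
vertex -3.069 3.343 2.248
vertex -4.344 2.636 3.217
endloop
endfacet
facet normal -0.728 -0.405 0.553
outer loop
vertex -3.704 2.094 3.663
vertex -4.344 2.636 3.217
vertex -4.127 1.777 2.874
endloop
endfacet
facet normal 0.729 0.403 -0.553
outer loop
vertex -3.069 3.343 2.248
vertex -2.853 2.483 1.906
vertex -3.492 3.025 1.459
endloop
endfacet
facet normal -0.521 0.851 -0.064
outer loop
vertex -3.069 3.343 2.248
vertex -3.492 3.025 1.459
vertex -4.344 2.636 3.217
endloop
endfacet
facet normal -0.520 0.852 -0.063
outer loop
vertex -4.344 2.636 3.217
vertex -3.492 3.025 1.459
vertex -4.767 2.319 2.428
endloop
endfacet
facet normal -0.728 -0.405 0.553
outer loop
vertex -4.344 2.636 3.217
vertex -4.767 2.319 2.428
vertex -4.127 1.777 2.874
endloop
endfacet
facet normal 0.729 0.403 -0.553
outer loop
vertex -3.492 3.025 1.459
vertex -2.853 2.483 1.906
vertex -3.276 2.166 1.117
endloop
endfacet
facet normal -0.646 0.136 -0.751
outer loop
vertex -3.492 3.025 1.459
vertex -3.276 2.166 1.117
vertex -4.767 2.319 2.428
endloop
endfacet
facet normal -0.646 0.137 -0.751
outer loop
vertex -4.767 2.319 2.428
vertex -3.276 2.166 1.117
vertex -4.551 1.459 2.085
endloop
endfacet
facet normal -0.728 -0.404 0.554
outer loop
vertex -4.767 2.319 2.428
vertex -4.551 1.459 2.085
vertex -4.127 1.777 2.874
endloop
endfacet
facet normal 0.728 0.405 -0.553
outer loop
vertex -3.276 2.166 1.117
vertex -2.853 2.483 1.906
vertex -2.636 1.624 1.563
endloop
endfacet
facet normal -0.126 -0.715 -0.688
outer loop
vertex -3.276 2.166 1.117
vertex -2.636 1.624 1.563
vertex -4.551 1.459 2.085
endloop
endfacet
facet normal -0.126 -0.715 -0.687
outer loop
vertex -4.551 1.459 2.085
vertex -2.636 1.624 1.563
vertex -3.911 0.917 2.532
endloop
endfacet
facet normal -0.728 -0.403 0.554
outer loop
vertex -4.551 1.459 2.085
vertex -3.911 0.917 2.532
vertex -4.127 1.777 2.874
endloop
endfacet
facet normal 0.728 0.405 -0.553
outer loop
vertex -2.636 1.624 1.563
vertex -2.853 2.483 1.906
vertex -2.213 1.941 2.352
endloop
endfacet
facet normal 0.520 -0.852 0.063
outer loop
vertex -2.636 1.624 1.563
vertex -2.213 1.941 2.352
vertex -3.911 0.917 2.532
endloop
endfacet
facet normal 0.520 -0.852 0.064
outer loop
vertex -3.911 0.917 2.532
vertex -2.213 1.941 2.352
vertex -3.488 1.235 3.321
endloop
endfacet
facet normal -0.729 -0.403 0.553
outer loop
vertex -3.911 0.917 2.532
vertex -3.488 1.235 3.321
vertex -4.127 1.777 2.874
endloop
endfacet
facet normal 0.728 0.404 -0.554
outer loop
vertex -2.213 1.941 2.352
vertex -2.853 2.483 1.906
vertex -2.429 2.801 2.695
endloop
endfacet
facet normal 0.646 -0.137 0.751
outer loop
vertex -2.213 1.941 2.352
vertex -2.429 2.801 2.695
vertex -3.488 1.235 3.321
endloop
endfacet
facet normal 0.646 -0.137 0.751
outer loop
vertex -3.488 1.235 3.321
vertex -2.429 2.801 2.695
vertex -3.704 2.094 3.663
endloop
endfacet
facet normal -0.729 -0.403 0.553
outer loop
vertex -3.488 1.235 3.321
vertex -3.704 2.094 3.663
vertex -4.127 1.777 2.874
endloop
endfacet
facet normal -0.510 -0.155 0.846
outer loop
vertex 1.108 -1.083 -0.606
vertex 0.501 -0.138 -0.798
vertex -0.317 -2.216 -1.672
endloop
endfacet
facet normal 0.533 -0.829 0.168
outer loop
vertex 0.579 -1.942 -3.162
vertex 1.108 -1.083 -0.606
vertex -0.317 -2.216 -1.672
endloop
endfacet
facet normal -0.509 -0.156 0.846
outer loop
vertex -0.317 -2.216 -1.672
vertex 0.501 -0.138 -0.798
vertex -0.925 -1.27 -1.864
endloop
endfacet
facet normal -0.676 -0.537 -0.505
outer loop
vertex -0.925 -1.27 -1.864
vertex 0.579 -1.942 -3.162
vertex -0.317 -2.216 -1.672
endloop
endfacet
facet normal 0.676 0.537 0.505
outer loop
vertex 1.108 -1.083 -0.606
vertex 1.397 0.136 -2.288
vertex 0.501 -0.138 -0.798
endloop
endfacet
facet normal 0.532 -0.829 0.169
outer loop
vertex 2.005 -0.81 -2.096
vertex 1.108 -1.083 -0.606
vertex 0.579 -1.942 -3.162
endloop
endfacet
facet normal 0.676 0.537 0.505
outer loop
vertex 2.005 -0.81 -2.096
vertex 1.397 0.136 -2.288
vertex 1.108 -1.083 -0.606
endloop
endfacet
facet normal -0.533 0.829 -0.168
outer loop
vertex 0.501 -0.138 -0.798
vertex 1.397 0.136 -2.288
vertex -0.925 -1.27 -1.864
endloop
endfacet
facet normal -0.676 -0.537 -0.505
outer loop
vertex -0.028 -0.997 -3.354
vertex 0.579 -1.942 -3.162
vertex -0.925 -1.27 -1.864
endloop
endfacet
facet normal -0.533 0.829 -0.169
outer loop
vertex -0.925 -1.27 -1.864
vertex 1.397 0.136 -2.288
vertex -0.028 -0.997 -3.354
endloop
endfacet
facet normal 0.509 0.155 -0.846
outer loop
vertex -0.028 -0.997 -3.354
vertex 2.005 -0.81 -2.096
vertex 0.579 -1.942 -3.162
endloop
endfacet
facet normal 0.509 0.156 -0.846
outer loop
vertex 1.397 0.136 -2.288
vertex 2.005 -0.81 -2.096
vertex -0.028 -0.997 -3.354
endloop
endfacet

endsolid


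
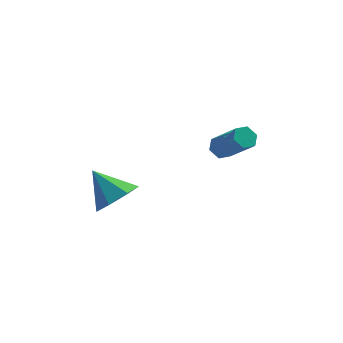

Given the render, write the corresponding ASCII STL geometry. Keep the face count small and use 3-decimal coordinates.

solid 
facet normal -0.457 0.546 -0.703
outer loop
vertex 1.507 3.293 0.681
vertex 1.02 3.013 0.78
vertex 1.14 3.488 1.071
endloop
endfacet
facet normal 0.614 0.765 0.195
outer loop
vertex 1.507 3.293 0.681
vertex 1.14 3.488 1.071
vertex 2.366 2.267 2.001
endloop
endfacet
facet normal 0.614 0.765 0.194
outer loop
vertex 2.366 2.267 2.001
vertex 1.14 3.488 1.071
vertex 2.0 2.462 2.391
endloop
endfacet
facet normal 0.457 -0.546 0.702
outer loop
vertex 2.366 2.267 2.001
vertex 2.0 2.462 2.391
vertex 1.88 1.987 2.1
endloop
endfacet
facet normal -0.457 0.546 -0.702
outer loop
vertex 1.14 3.488 1.071
vertex 1.02 3.013 0.78
vertex 0.654 3.208 1.17
endloop
endfacet
facet normal -0.250 0.679 0.691
outer loop
vertex 1.14 3.488 1.071
vertex 0.654 3.208 1.17
vertex 2.0 2.462 2.391
endloop
endfacet
facet normal -0.250 0.679 0.690
outer loop
vertex 2.0 2.462 2.391
vertex 0.654 3.208 1.17
vertex 1.513 2.182 2.49
endloop
endfacet
facet normal 0.457 -0.546 0.703
outer loop
vertex 2.0 2.462 2.391
vertex 1.513 2.182 2.49
vertex 1.88 1.987 2.1
endloop
endfacet
facet normal -0.457 0.546 -0.702
outer loop
vertex 0.654 3.208 1.17
vertex 1.02 3.013 0.78
vertex 0.534 2.733 0.879
endloop
endfacet
facet normal -0.864 -0.085 0.496
outer loop
vertex 0.654 3.208 1.17
vertex 0.534 2.733 0.879
vertex 1.513 2.182 2.49
endloop
endfacet
facet normal -0.864 -0.085 0.496
outer loop
vertex 1.513 2.182 2.49
vertex 0.534 2.733 0.879
vertex 1.393 1.707 2.199
endloop
endfacet
facet normal 0.457 -0.546 0.703
outer loop
vertex 1.513 2.182 2.49
vertex 1.393 1.707 2.199
vertex 1.88 1.987 2.1
endloop
endfacet
facet normal -0.457 0.546 -0.702
outer loop
vertex 0.534 2.733 0.879
vertex 1.02 3.013 0.78
vertex 0.9 2.538 0.489
endloop
endfacet
facet normal -0.615 -0.765 -0.194
outer loop
vertex 0.534 2.733 0.879
vertex 0.9 2.538 0.489
vertex 1.393 1.707 2.199
endloop
endfacet
facet normal -0.614 -0.765 -0.195
outer loop
vertex 1.393 1.707 2.199
vertex 0.9 2.538 0.489
vertex 1.76 1.512 1.809
endloop
endfacet
facet normal 0.457 -0.546 0.703
outer loop
vertex 1.393 1.707 2.199
vertex 1.76 1.512 1.809
vertex 1.88 1.987 2.1
endloop
endfacet
facet normal -0.457 0.546 -0.703
outer loop
vertex 0.9 2.538 0.489
vertex 1.02 3.013 0.78
vertex 1.387 2.818 0.39
endloop
endfacet
facet normal 0.250 -0.679 -0.690
outer loop
vertex 0.9 2.538 0.489
vertex 1.387 2.818 0.39
vertex 1.76 1.512 1.809
endloop
endfacet
facet normal 0.250 -0.679 -0.690
outer loop
vertex 1.76 1.512 1.809
vertex 1.387 2.818 0.39
vertex 2.246 1.792 1.71
endloop
endfacet
facet normal 0.457 -0.546 0.702
outer loop
vertex 1.76 1.512 1.809
vertex 2.246 1.792 1.71
vertex 1.88 1.987 2.1
endloop
endfacet
facet normal -0.457 0.546 -0.703
outer loop
vertex 1.387 2.818 0.39
vertex 1.02 3.013 0.78
vertex 1.507 3.293 0.681
endloop
endfacet
facet normal 0.864 0.085 -0.496
outer loop
vertex 1.387 2.818 0.39
vertex 1.507 3.293 0.681
vertex 2.246 1.792 1.71
endloop
endfacet
facet normal 0.864 0.085 -0.496
outer loop
vertex 2.246 1.792 1.71
vertex 1.507 3.293 0.681
vertex 2.366 2.267 2.001
endloop
endfacet
facet normal 0.457 -0.546 0.702
outer loop
vertex 2.246 1.792 1.71
vertex 2.366 2.267 2.001
vertex 1.88 1.987 2.1
endloop
endfacet
facet normal 0.555 -0.488 -0.674
outer loop
vertex -2.854 -0.745 1.046
vertex -3.242 -0.162 0.304
vertex -2.41 0.001 0.871
endloop
endfacet
facet normal 0.310 0.038 0.950
outer loop
vertex -2.854 -0.745 1.046
vertex -2.41 0.001 0.871
vertex -4.158 0.642 1.416
endloop
endfacet
facet normal 0.555 -0.487 -0.674
outer loop
vertex -2.41 0.001 0.871
vertex -3.242 -0.162 0.304
vertex -2.593 0.624 0.27
endloop
endfacet
facet normal 0.434 0.688 0.581
outer loop
vertex -2.41 0.001 0.871
vertex -2.593 0.624 0.27
vertex -4.158 0.642 1.416
endloop
endfacet
facet normal 0.555 -0.488 -0.674
outer loop
vertex -2.593 0.624 0.27
vertex -3.242 -0.162 0.304
vertex -3.265 0.655 -0.306
endloop
endfacet
facet normal 0.027 0.999 0.022
outer loop
vertex -2.593 0.624 0.27
vertex -3.265 0.655 -0.306
vertex -4.158 0.642 1.416
endloop
endfacet
facet normal 0.555 -0.488 -0.674
outer loop
vertex -3.265 0.655 -0.306
vertex -3.242 -0.162 0.304
vertex -3.919 0.071 -0.422
endloop
endfacet
facet normal -0.603 0.736 -0.307
outer loop
vertex -3.265 0.655 -0.306
vertex -3.919 0.071 -0.422
vertex -4.158 0.642 1.416
endloop
endfacet
facet normal 0.555 -0.487 -0.674
outer loop
vertex -3.919 0.071 -0.422
vertex -3.242 -0.162 0.304
vertex -4.064 -0.689 0.008
endloop
endfacet
facet normal -0.983 0.098 -0.158
outer loop
vertex -3.919 0.071 -0.422
vertex -4.064 -0.689 0.008
vertex -4.158 0.642 1.416
endloop
endfacet
facet normal 0.555 -0.487 -0.674
outer loop
vertex -4.064 -0.689 0.008
vertex -3.242 -0.162 0.304
vertex -3.589 -1.052 0.661
endloop
endfacet
facet normal -0.825 -0.437 0.358
outer loop
vertex -4.064 -0.689 0.008
vertex -3.589 -1.052 0.661
vertex -4.158 0.642 1.416
endloop
endfacet
facet normal 0.556 -0.487 -0.673
outer loop
vertex -3.589 -1.052 0.661
vertex -3.242 -0.162 0.304
vertex -2.854 -0.745 1.046
endloop
endfacet
facet normal -0.252 -0.463 0.850
outer loop
vertex -3.589 -1.052 0.661
vertex -2.854 -0.745 1.046
vertex -4.158 0.642 1.416
endloop
endfacet

endsolid


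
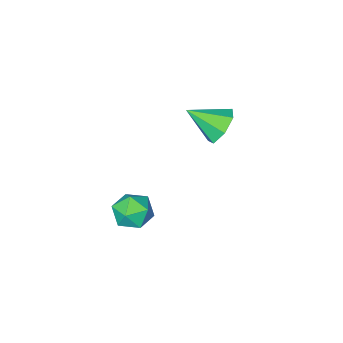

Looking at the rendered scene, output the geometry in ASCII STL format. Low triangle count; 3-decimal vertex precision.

solid 
facet normal -0.463 0.224 0.857
outer loop
vertex 3.264 -0.927 0.828
vertex 2.712 -1.742 0.743
vertex 3.577 -1.778 1.22
endloop
endfacet
facet normal 0.206 0.471 0.858
outer loop
vertex 3.264 -0.927 0.828
vertex 3.577 -1.778 1.22
vertex 4.213 -1.19 0.744
endloop
endfacet
facet normal 0.279 0.912 0.301
outer loop
vertex 3.264 -0.927 0.828
vertex 4.213 -1.19 0.744
vertex 3.741 -0.791 -0.027
endloop
endfacet
facet normal -0.345 0.938 -0.043
outer loop
vertex 3.264 -0.927 0.828
vertex 3.741 -0.791 -0.027
vertex 2.813 -1.132 -0.027
endloop
endfacet
facet normal -0.804 0.513 0.301
outer loop
vertex 3.264 -0.927 0.828
vertex 2.813 -1.132 -0.027
vertex 2.712 -1.742 0.743
endloop
endfacet
facet normal 0.646 -0.084 0.759
outer loop
vertex 4.213 -1.19 0.744
vertex 3.577 -1.778 1.22
vertex 4.247 -2.168 0.607
endloop
endfacet
facet normal -0.438 -0.482 0.759
outer loop
vertex 3.577 -1.778 1.22
vertex 2.712 -1.742 0.743
vertex 3.319 -2.509 0.607
endloop
endfacet
facet normal -0.990 -0.015 -0.141
outer loop
vertex 2.712 -1.742 0.743
vertex 2.813 -1.132 -0.027
vertex 2.847 -2.11 -0.164
endloop
endfacet
facet normal -0.247 0.672 -0.698
outer loop
vertex 2.813 -1.132 -0.027
vertex 3.741 -0.791 -0.027
vertex 3.483 -1.522 -0.64
endloop
endfacet
facet normal 0.764 0.630 -0.142
outer loop
vertex 3.741 -0.791 -0.027
vertex 4.213 -1.19 0.744
vertex 4.348 -1.558 -0.163
endloop
endfacet
facet normal 0.345 -0.938 0.043
outer loop
vertex 3.796 -2.373 -0.248
vertex 4.247 -2.168 0.607
vertex 3.319 -2.509 0.607
endloop
endfacet
facet normal -0.279 -0.912 -0.301
outer loop
vertex 3.796 -2.373 -0.248
vertex 3.319 -2.509 0.607
vertex 2.847 -2.11 -0.164
endloop
endfacet
facet normal -0.206 -0.471 -0.858
outer loop
vertex 3.796 -2.373 -0.248
vertex 2.847 -2.11 -0.164
vertex 3.483 -1.522 -0.64
endloop
endfacet
facet normal 0.463 -0.224 -0.857
outer loop
vertex 3.796 -2.373 -0.248
vertex 3.483 -1.522 -0.64
vertex 4.348 -1.558 -0.163
endloop
endfacet
facet normal 0.804 -0.513 -0.301
outer loop
vertex 3.796 -2.373 -0.248
vertex 4.348 -1.558 -0.163
vertex 4.247 -2.168 0.607
endloop
endfacet
facet normal 0.247 -0.672 0.698
outer loop
vertex 3.319 -2.509 0.607
vertex 4.247 -2.168 0.607
vertex 3.577 -1.778 1.22
endloop
endfacet
facet normal -0.764 -0.630 0.142
outer loop
vertex 2.847 -2.11 -0.164
vertex 3.319 -2.509 0.607
vertex 2.712 -1.742 0.743
endloop
endfacet
facet normal -0.646 0.084 -0.759
outer loop
vertex 3.483 -1.522 -0.64
vertex 2.847 -2.11 -0.164
vertex 2.813 -1.132 -0.027
endloop
endfacet
facet normal 0.438 0.482 -0.759
outer loop
vertex 4.348 -1.558 -0.163
vertex 3.483 -1.522 -0.64
vertex 3.741 -0.791 -0.027
endloop
endfacet
facet normal 0.990 0.015 0.141
outer loop
vertex 4.247 -2.168 0.607
vertex 4.348 -1.558 -0.163
vertex 4.213 -1.19 0.744
endloop
endfacet
facet normal -0.624 0.572 -0.533
outer loop
vertex -1.444 -3.212 1.088
vertex -2.012 -3.056 1.92
vertex -1.22 -2.511 1.578
endloop
endfacet
facet normal 0.942 -0.072 -0.327
outer loop
vertex -1.444 -3.212 1.088
vertex -1.22 -2.511 1.578
vertex -0.888 -4.084 2.88
endloop
endfacet
facet normal -0.624 0.571 -0.534
outer loop
vertex -1.22 -2.511 1.578
vertex -2.012 -3.056 1.92
vertex -1.593 -2.219 2.326
endloop
endfacet
facet normal 0.870 0.410 0.274
outer loop
vertex -1.22 -2.511 1.578
vertex -1.593 -2.219 2.326
vertex -0.888 -4.084 2.88
endloop
endfacet
facet normal -0.624 0.571 -0.533
outer loop
vertex -1.593 -2.219 2.326
vertex -2.012 -3.056 1.92
vertex -2.281 -2.558 2.769
endloop
endfacet
facet normal 0.357 0.387 0.850
outer loop
vertex -1.593 -2.219 2.326
vertex -2.281 -2.558 2.769
vertex -0.888 -4.084 2.88
endloop
endfacet
facet normal -0.624 0.571 -0.533
outer loop
vertex -2.281 -2.558 2.769
vertex -2.012 -3.056 1.92
vertex -2.766 -3.272 2.572
endloop
endfacet
facet normal -0.212 -0.123 0.969
outer loop
vertex -2.281 -2.558 2.769
vertex -2.766 -3.272 2.572
vertex -0.888 -4.084 2.88
endloop
endfacet
facet normal -0.624 0.571 -0.533
outer loop
vertex -2.766 -3.272 2.572
vertex -2.012 -3.056 1.92
vertex -2.683 -3.823 1.884
endloop
endfacet
facet normal -0.407 -0.736 0.541
outer loop
vertex -2.766 -3.272 2.572
vertex -2.683 -3.823 1.884
vertex -0.888 -4.084 2.88
endloop
endfacet
facet normal -0.624 0.571 -0.533
outer loop
vertex -2.683 -3.823 1.884
vertex -2.012 -3.056 1.92
vertex -2.095 -3.797 1.224
endloop
endfacet
facet normal -0.082 -0.990 -0.112
outer loop
vertex -2.683 -3.823 1.884
vertex -2.095 -3.797 1.224
vertex -0.888 -4.084 2.88
endloop
endfacet
facet normal -0.624 0.571 -0.533
outer loop
vertex -2.095 -3.797 1.224
vertex -2.012 -3.056 1.92
vertex -1.444 -3.212 1.088
endloop
endfacet
facet normal 0.519 -0.694 -0.499
outer loop
vertex -2.095 -3.797 1.224
vertex -1.444 -3.212 1.088
vertex -0.888 -4.084 2.88
endloop
endfacet

endsolid


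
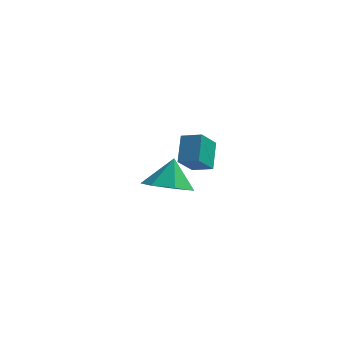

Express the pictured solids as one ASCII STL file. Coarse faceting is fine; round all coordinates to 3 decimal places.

solid 
facet normal -0.073 -0.544 -0.836
outer loop
vertex -2.874 0.558 -1.474
vertex -3.759 0.093 -1.094
vertex -3.673 0.983 -1.681
endloop
endfacet
facet normal 0.452 0.888 0.078
outer loop
vertex -2.874 0.558 -1.474
vertex -3.673 0.983 -1.681
vertex -3.661 0.827 0.034
endloop
endfacet
facet normal -0.073 -0.544 -0.836
outer loop
vertex -3.673 0.983 -1.681
vertex -3.759 0.093 -1.094
vertex -4.537 0.738 -1.446
endloop
endfacet
facet normal -0.249 0.964 0.089
outer loop
vertex -3.673 0.983 -1.681
vertex -4.537 0.738 -1.446
vertex -3.661 0.827 0.034
endloop
endfacet
facet normal -0.073 -0.544 -0.836
outer loop
vertex -4.537 0.738 -1.446
vertex -3.759 0.093 -1.094
vertex -4.815 0.007 -0.946
endloop
endfacet
facet normal -0.732 0.552 0.400
outer loop
vertex -4.537 0.738 -1.446
vertex -4.815 0.007 -0.946
vertex -3.661 0.827 0.034
endloop
endfacet
facet normal -0.073 -0.543 -0.836
outer loop
vertex -4.815 0.007 -0.946
vertex -3.759 0.093 -1.094
vertex -4.298 -0.66 -0.558
endloop
endfacet
facet normal -0.631 -0.038 0.775
outer loop
vertex -4.815 0.007 -0.946
vertex -4.298 -0.66 -0.558
vertex -3.661 0.827 0.034
endloop
endfacet
facet normal -0.072 -0.544 -0.836
outer loop
vertex -4.298 -0.66 -0.558
vertex -3.759 0.093 -1.094
vertex -3.375 -0.759 -0.573
endloop
endfacet
facet normal -0.024 -0.361 0.932
outer loop
vertex -4.298 -0.66 -0.558
vertex -3.375 -0.759 -0.573
vertex -3.661 0.827 0.034
endloop
endfacet
facet normal -0.073 -0.544 -0.836
outer loop
vertex -3.375 -0.759 -0.573
vertex -3.759 0.093 -1.094
vertex -2.741 -0.217 -0.981
endloop
endfacet
facet normal 0.634 -0.174 0.754
outer loop
vertex -3.375 -0.759 -0.573
vertex -2.741 -0.217 -0.981
vertex -3.661 0.827 0.034
endloop
endfacet
facet normal -0.073 -0.544 -0.836
outer loop
vertex -2.741 -0.217 -0.981
vertex -3.759 0.093 -1.094
vertex -2.874 0.558 -1.474
endloop
endfacet
facet normal 0.845 0.382 0.373
outer loop
vertex -2.741 -0.217 -0.981
vertex -2.874 0.558 -1.474
vertex -3.661 0.827 0.034
endloop
endfacet
facet normal -0.369 -0.581 0.726
outer loop
vertex -1.971 -3.653 4.418
vertex -2.733 -3.481 4.168
vertex -1.941 -4.589 3.684
endloop
endfacet
facet normal 0.929 -0.210 0.306
outer loop
vertex -1.527 -3.939 2.872
vertex -1.971 -3.653 4.418
vertex -1.941 -4.589 3.684
endloop
endfacet
facet normal -0.369 -0.581 0.726
outer loop
vertex -1.941 -4.589 3.684
vertex -2.733 -3.481 4.168
vertex -2.702 -4.418 3.434
endloop
endfacet
facet normal 0.026 -0.787 -0.617
outer loop
vertex -2.702 -4.418 3.434
vertex -1.527 -3.939 2.872
vertex -1.941 -4.589 3.684
endloop
endfacet
facet normal -0.025 0.787 0.617
outer loop
vertex -1.971 -3.653 4.418
vertex -2.319 -2.831 3.356
vertex -2.733 -3.481 4.168
endloop
endfacet
facet normal 0.929 -0.209 0.305
outer loop
vertex -1.558 -3.002 3.606
vertex -1.971 -3.653 4.418
vertex -1.527 -3.939 2.872
endloop
endfacet
facet normal -0.026 0.786 0.617
outer loop
vertex -1.558 -3.002 3.606
vertex -2.319 -2.831 3.356
vertex -1.971 -3.653 4.418
endloop
endfacet
facet normal -0.929 0.209 -0.306
outer loop
vertex -2.733 -3.481 4.168
vertex -2.319 -2.831 3.356
vertex -2.702 -4.418 3.434
endloop
endfacet
facet normal 0.025 -0.786 -0.618
outer loop
vertex -2.289 -3.767 2.622
vertex -1.527 -3.939 2.872
vertex -2.702 -4.418 3.434
endloop
endfacet
facet normal -0.929 0.209 -0.305
outer loop
vertex -2.702 -4.418 3.434
vertex -2.319 -2.831 3.356
vertex -2.289 -3.767 2.622
endloop
endfacet
facet normal 0.369 0.581 -0.726
outer loop
vertex -2.289 -3.767 2.622
vertex -1.558 -3.002 3.606
vertex -1.527 -3.939 2.872
endloop
endfacet
facet normal 0.369 0.581 -0.726
outer loop
vertex -2.319 -2.831 3.356
vertex -1.558 -3.002 3.606
vertex -2.289 -3.767 2.622
endloop
endfacet

endsolid


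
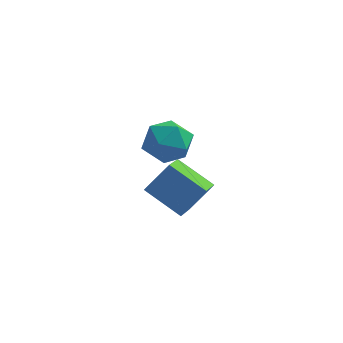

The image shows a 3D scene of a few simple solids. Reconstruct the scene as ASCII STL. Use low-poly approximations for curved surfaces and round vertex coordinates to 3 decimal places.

solid 
facet normal -0.602 0.615 0.509
outer loop
vertex -4.794 1.794 2.889
vertex -4.649 1.13 3.864
vertex -3.909 2.034 3.646
endloop
endfacet
facet normal -0.256 0.967 -0.007
outer loop
vertex -4.794 1.794 2.889
vertex -3.909 2.034 3.646
vertex -3.717 2.076 2.474
endloop
endfacet
facet normal -0.415 0.656 -0.630
outer loop
vertex -4.794 1.794 2.889
vertex -3.717 2.076 2.474
vertex -4.337 1.198 1.968
endloop
endfacet
facet normal -0.859 0.112 -0.499
outer loop
vertex -4.794 1.794 2.889
vertex -4.337 1.198 1.968
vertex -4.913 0.614 2.828
endloop
endfacet
facet normal -0.975 0.088 0.205
outer loop
vertex -4.794 1.794 2.889
vertex -4.913 0.614 2.828
vertex -4.649 1.13 3.864
endloop
endfacet
facet normal 0.445 0.889 0.105
outer loop
vertex -3.717 2.076 2.474
vertex -3.909 2.034 3.646
vertex -2.907 1.586 3.192
endloop
endfacet
facet normal -0.116 0.322 0.940
outer loop
vertex -3.909 2.034 3.646
vertex -4.649 1.13 3.864
vertex -3.483 1.002 4.052
endloop
endfacet
facet normal -0.719 -0.532 0.448
outer loop
vertex -4.649 1.13 3.864
vertex -4.913 0.614 2.828
vertex -4.103 0.124 3.546
endloop
endfacet
facet normal -0.532 -0.491 -0.690
outer loop
vertex -4.913 0.614 2.828
vertex -4.337 1.198 1.968
vertex -3.911 0.166 2.374
endloop
endfacet
facet normal 0.188 0.387 -0.903
outer loop
vertex -4.337 1.198 1.968
vertex -3.717 2.076 2.474
vertex -3.171 1.07 2.156
endloop
endfacet
facet normal 0.859 -0.112 0.499
outer loop
vertex -3.026 0.406 3.131
vertex -2.907 1.586 3.192
vertex -3.483 1.002 4.052
endloop
endfacet
facet normal 0.415 -0.656 0.630
outer loop
vertex -3.026 0.406 3.131
vertex -3.483 1.002 4.052
vertex -4.103 0.124 3.546
endloop
endfacet
facet normal 0.256 -0.967 0.007
outer loop
vertex -3.026 0.406 3.131
vertex -4.103 0.124 3.546
vertex -3.911 0.166 2.374
endloop
endfacet
facet normal 0.602 -0.615 -0.509
outer loop
vertex -3.026 0.406 3.131
vertex -3.911 0.166 2.374
vertex -3.171 1.07 2.156
endloop
endfacet
facet normal 0.975 -0.088 -0.205
outer loop
vertex -3.026 0.406 3.131
vertex -3.171 1.07 2.156
vertex -2.907 1.586 3.192
endloop
endfacet
facet normal 0.532 0.491 0.690
outer loop
vertex -3.483 1.002 4.052
vertex -2.907 1.586 3.192
vertex -3.909 2.034 3.646
endloop
endfacet
facet normal -0.188 -0.387 0.903
outer loop
vertex -4.103 0.124 3.546
vertex -3.483 1.002 4.052
vertex -4.649 1.13 3.864
endloop
endfacet
facet normal -0.445 -0.889 -0.105
outer loop
vertex -3.911 0.166 2.374
vertex -4.103 0.124 3.546
vertex -4.913 0.614 2.828
endloop
endfacet
facet normal 0.116 -0.322 -0.940
outer loop
vertex -3.171 1.07 2.156
vertex -3.911 0.166 2.374
vertex -4.337 1.198 1.968
endloop
endfacet
facet normal 0.719 0.532 -0.448
outer loop
vertex -2.907 1.586 3.192
vertex -3.171 1.07 2.156
vertex -3.717 2.076 2.474
endloop
endfacet
facet normal -0.570 -0.300 -0.765
outer loop
vertex -3.48 1.886 -2.327
vertex -5.17 2.539 -1.325
vertex -3.333 3.273 -2.981
endloop
endfacet
facet normal 0.816 -0.315 -0.485
outer loop
vertex -2.33 3.801 -1.635
vertex -3.48 1.886 -2.327
vertex -3.333 3.273 -2.981
endloop
endfacet
facet normal -0.570 -0.301 -0.765
outer loop
vertex -3.333 3.273 -2.981
vertex -5.17 2.539 -1.325
vertex -5.023 3.925 -1.979
endloop
endfacet
facet normal 0.096 0.900 -0.424
outer loop
vertex -5.023 3.925 -1.979
vertex -2.33 3.801 -1.635
vertex -3.333 3.273 -2.981
endloop
endfacet
facet normal -0.096 -0.900 0.425
outer loop
vertex -3.48 1.886 -2.327
vertex -4.167 3.067 0.021
vertex -5.17 2.539 -1.325
endloop
endfacet
facet normal 0.816 -0.315 -0.484
outer loop
vertex -2.477 2.415 -0.981
vertex -3.48 1.886 -2.327
vertex -2.33 3.801 -1.635
endloop
endfacet
facet normal -0.095 -0.900 0.425
outer loop
vertex -2.477 2.415 -0.981
vertex -4.167 3.067 0.021
vertex -3.48 1.886 -2.327
endloop
endfacet
facet normal -0.816 0.315 0.484
outer loop
vertex -5.17 2.539 -1.325
vertex -4.167 3.067 0.021
vertex -5.023 3.925 -1.979
endloop
endfacet
facet normal 0.096 0.900 -0.425
outer loop
vertex -4.02 4.454 -0.633
vertex -2.33 3.801 -1.635
vertex -5.023 3.925 -1.979
endloop
endfacet
facet normal -0.816 0.315 0.484
outer loop
vertex -5.023 3.925 -1.979
vertex -4.167 3.067 0.021
vertex -4.02 4.454 -0.633
endloop
endfacet
facet normal 0.570 0.301 0.765
outer loop
vertex -4.02 4.454 -0.633
vertex -2.477 2.415 -0.981
vertex -2.33 3.801 -1.635
endloop
endfacet
facet normal 0.570 0.300 0.765
outer loop
vertex -4.167 3.067 0.021
vertex -2.477 2.415 -0.981
vertex -4.02 4.454 -0.633
endloop
endfacet

endsolid


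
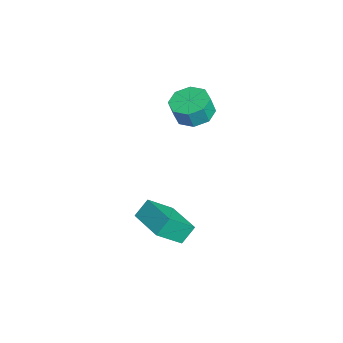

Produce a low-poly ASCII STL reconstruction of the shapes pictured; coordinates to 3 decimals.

solid 
facet normal -0.191 0.259 -0.947
outer loop
vertex -1.35 0.605 2.504
vertex -1.923 1.452 2.851
vertex -0.887 1.284 2.596
endloop
endfacet
facet normal 0.806 -0.509 -0.301
outer loop
vertex -1.35 0.605 2.504
vertex -0.887 1.284 2.596
vertex -1.124 0.301 3.622
endloop
endfacet
facet normal 0.806 -0.510 -0.302
outer loop
vertex -1.124 0.301 3.622
vertex -0.887 1.284 2.596
vertex -0.661 0.979 3.713
endloop
endfacet
facet normal 0.192 -0.258 0.947
outer loop
vertex -1.124 0.301 3.622
vertex -0.661 0.979 3.713
vertex -1.697 1.148 3.969
endloop
endfacet
facet normal -0.191 0.258 -0.947
outer loop
vertex -0.887 1.284 2.596
vertex -1.923 1.452 2.851
vertex -1.031 2.061 2.837
endloop
endfacet
facet normal 0.966 0.221 -0.135
outer loop
vertex -0.887 1.284 2.596
vertex -1.031 2.061 2.837
vertex -0.661 0.979 3.713
endloop
endfacet
facet normal 0.966 0.221 -0.135
outer loop
vertex -0.661 0.979 3.713
vertex -1.031 2.061 2.837
vertex -0.805 1.757 3.954
endloop
endfacet
facet normal 0.192 -0.258 0.947
outer loop
vertex -0.661 0.979 3.713
vertex -0.805 1.757 3.954
vertex -1.697 1.148 3.969
endloop
endfacet
facet normal -0.191 0.258 -0.947
outer loop
vertex -1.031 2.061 2.837
vertex -1.923 1.452 2.851
vertex -1.698 2.482 3.086
endloop
endfacet
facet normal 0.560 0.821 0.110
outer loop
vertex -1.031 2.061 2.837
vertex -1.698 2.482 3.086
vertex -0.805 1.757 3.954
endloop
endfacet
facet normal 0.559 0.822 0.111
outer loop
vertex -0.805 1.757 3.954
vertex -1.698 2.482 3.086
vertex -1.472 2.177 4.204
endloop
endfacet
facet normal 0.192 -0.258 0.947
outer loop
vertex -0.805 1.757 3.954
vertex -1.472 2.177 4.204
vertex -1.697 1.148 3.969
endloop
endfacet
facet normal -0.192 0.258 -0.947
outer loop
vertex -1.698 2.482 3.086
vertex -1.923 1.452 2.851
vertex -2.496 2.299 3.198
endloop
endfacet
facet normal -0.175 0.940 0.292
outer loop
vertex -1.698 2.482 3.086
vertex -2.496 2.299 3.198
vertex -1.472 2.177 4.204
endloop
endfacet
facet normal -0.174 0.941 0.291
outer loop
vertex -1.472 2.177 4.204
vertex -2.496 2.299 3.198
vertex -2.27 1.995 4.316
endloop
endfacet
facet normal 0.192 -0.258 0.947
outer loop
vertex -1.472 2.177 4.204
vertex -2.27 1.995 4.316
vertex -1.697 1.148 3.969
endloop
endfacet
facet normal -0.192 0.258 -0.947
outer loop
vertex -2.496 2.299 3.198
vertex -1.923 1.452 2.851
vertex -2.959 1.621 3.107
endloop
endfacet
facet normal -0.806 0.510 0.301
outer loop
vertex -2.496 2.299 3.198
vertex -2.959 1.621 3.107
vertex -2.27 1.995 4.316
endloop
endfacet
facet normal -0.806 0.509 0.302
outer loop
vertex -2.27 1.995 4.316
vertex -2.959 1.621 3.107
vertex -2.733 1.316 4.224
endloop
endfacet
facet normal 0.191 -0.259 0.947
outer loop
vertex -2.27 1.995 4.316
vertex -2.733 1.316 4.224
vertex -1.697 1.148 3.969
endloop
endfacet
facet normal -0.192 0.258 -0.947
outer loop
vertex -2.959 1.621 3.107
vertex -1.923 1.452 2.851
vertex -2.815 0.843 2.866
endloop
endfacet
facet normal -0.966 -0.221 0.135
outer loop
vertex -2.959 1.621 3.107
vertex -2.815 0.843 2.866
vertex -2.733 1.316 4.224
endloop
endfacet
facet normal -0.966 -0.221 0.135
outer loop
vertex -2.733 1.316 4.224
vertex -2.815 0.843 2.866
vertex -2.589 0.539 3.983
endloop
endfacet
facet normal 0.191 -0.258 0.947
outer loop
vertex -2.733 1.316 4.224
vertex -2.589 0.539 3.983
vertex -1.697 1.148 3.969
endloop
endfacet
facet normal -0.192 0.258 -0.947
outer loop
vertex -2.815 0.843 2.866
vertex -1.923 1.452 2.851
vertex -2.148 0.423 2.616
endloop
endfacet
facet normal -0.559 -0.822 -0.111
outer loop
vertex -2.815 0.843 2.866
vertex -2.148 0.423 2.616
vertex -2.589 0.539 3.983
endloop
endfacet
facet normal -0.560 -0.821 -0.111
outer loop
vertex -2.589 0.539 3.983
vertex -2.148 0.423 2.616
vertex -1.922 0.118 3.734
endloop
endfacet
facet normal 0.191 -0.258 0.947
outer loop
vertex -2.589 0.539 3.983
vertex -1.922 0.118 3.734
vertex -1.697 1.148 3.969
endloop
endfacet
facet normal -0.192 0.258 -0.947
outer loop
vertex -2.148 0.423 2.616
vertex -1.923 1.452 2.851
vertex -1.35 0.605 2.504
endloop
endfacet
facet normal 0.174 -0.941 -0.292
outer loop
vertex -2.148 0.423 2.616
vertex -1.35 0.605 2.504
vertex -1.922 0.118 3.734
endloop
endfacet
facet normal 0.175 -0.941 -0.291
outer loop
vertex -1.922 0.118 3.734
vertex -1.35 0.605 2.504
vertex -1.124 0.301 3.622
endloop
endfacet
facet normal 0.192 -0.258 0.947
outer loop
vertex -1.922 0.118 3.734
vertex -1.124 0.301 3.622
vertex -1.697 1.148 3.969
endloop
endfacet
facet normal -0.909 -0.412 -0.057
outer loop
vertex 0.683 -1.809 -2.722
vertex 0.318 -1.125 -1.846
vertex 0.168 -0.502 -3.957
endloop
endfacet
facet normal 0.312 -0.584 -0.749
outer loop
vertex 2.122 0.385 -3.834
vertex 0.683 -1.809 -2.722
vertex 0.168 -0.502 -3.957
endloop
endfacet
facet normal -0.909 -0.413 -0.057
outer loop
vertex 0.168 -0.502 -3.957
vertex 0.318 -1.125 -1.846
vertex -0.198 0.182 -3.081
endloop
endfacet
facet normal -0.275 0.698 -0.660
outer loop
vertex -0.198 0.182 -3.081
vertex 2.122 0.385 -3.834
vertex 0.168 -0.502 -3.957
endloop
endfacet
facet normal 0.276 -0.699 0.660
outer loop
vertex 0.683 -1.809 -2.722
vertex 2.272 -0.238 -1.723
vertex 0.318 -1.125 -1.846
endloop
endfacet
facet normal 0.312 -0.584 -0.749
outer loop
vertex 2.638 -0.922 -2.599
vertex 0.683 -1.809 -2.722
vertex 2.122 0.385 -3.834
endloop
endfacet
facet normal 0.275 -0.699 0.660
outer loop
vertex 2.638 -0.922 -2.599
vertex 2.272 -0.238 -1.723
vertex 0.683 -1.809 -2.722
endloop
endfacet
facet normal -0.312 0.584 0.749
outer loop
vertex 0.318 -1.125 -1.846
vertex 2.272 -0.238 -1.723
vertex -0.198 0.182 -3.081
endloop
endfacet
facet normal -0.275 0.699 -0.660
outer loop
vertex 1.757 1.069 -2.958
vertex 2.122 0.385 -3.834
vertex -0.198 0.182 -3.081
endloop
endfacet
facet normal -0.312 0.585 0.749
outer loop
vertex -0.198 0.182 -3.081
vertex 2.272 -0.238 -1.723
vertex 1.757 1.069 -2.958
endloop
endfacet
facet normal 0.909 0.413 0.057
outer loop
vertex 1.757 1.069 -2.958
vertex 2.638 -0.922 -2.599
vertex 2.122 0.385 -3.834
endloop
endfacet
facet normal 0.909 0.413 0.058
outer loop
vertex 2.272 -0.238 -1.723
vertex 2.638 -0.922 -2.599
vertex 1.757 1.069 -2.958
endloop
endfacet

endsolid
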